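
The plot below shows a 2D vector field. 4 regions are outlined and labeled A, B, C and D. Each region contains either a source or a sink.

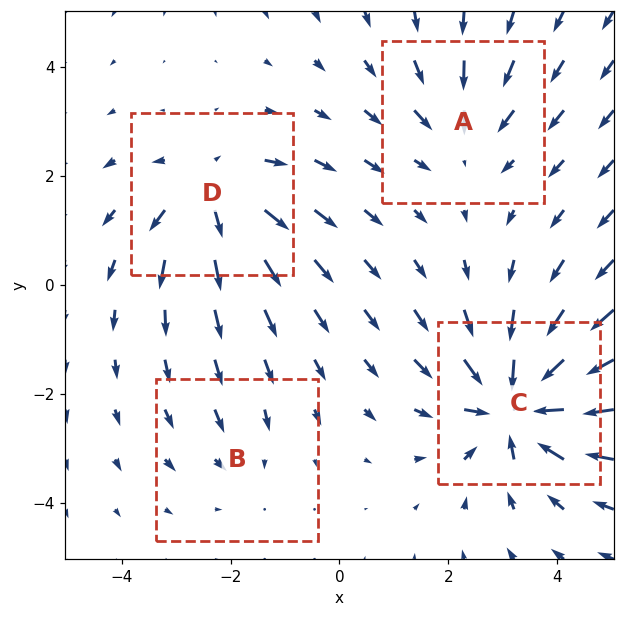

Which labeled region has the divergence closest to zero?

B

Divergence at each region's feature centre — A: about -4, B: about -2, C: about -8, D: about +5. Region B is closest to zero.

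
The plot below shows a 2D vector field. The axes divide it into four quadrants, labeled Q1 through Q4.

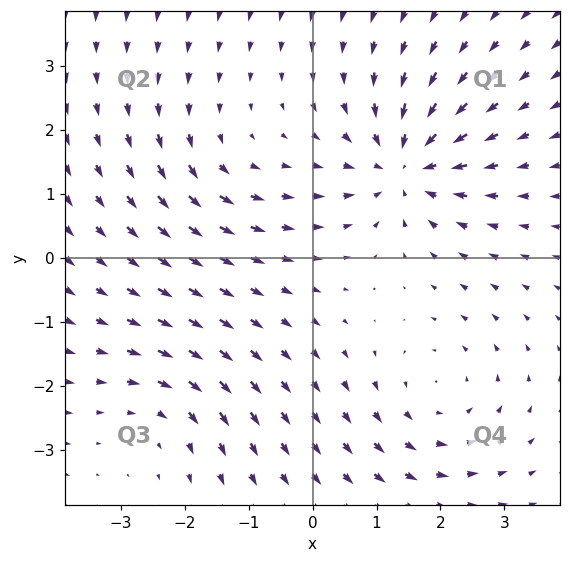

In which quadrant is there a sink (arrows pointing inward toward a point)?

Q1

The sink sits at approximately (1.4, 1.4), which lies in quadrant Q1. The divergence there is about -6, negative as expected for a sink.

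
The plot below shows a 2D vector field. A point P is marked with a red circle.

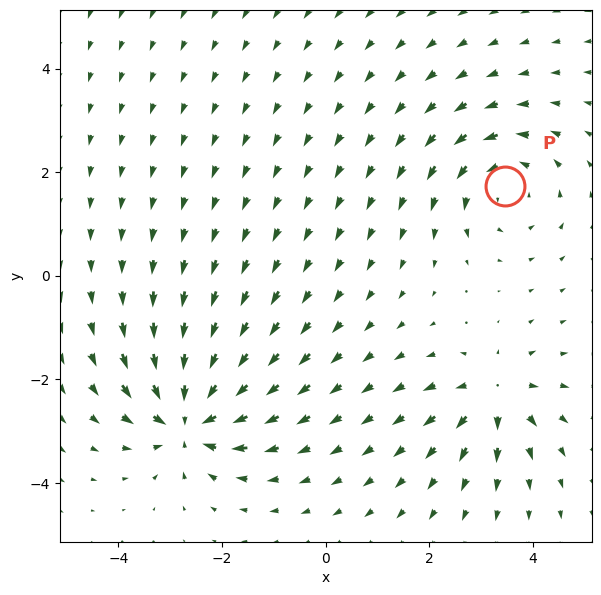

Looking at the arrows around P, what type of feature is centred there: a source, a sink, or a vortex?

vortex

At P (3.5, 1.7) the arrows circulate counterclockwise. Divergence ≈0, curl about +4 — near-zero divergence with nonzero curl is a vortex.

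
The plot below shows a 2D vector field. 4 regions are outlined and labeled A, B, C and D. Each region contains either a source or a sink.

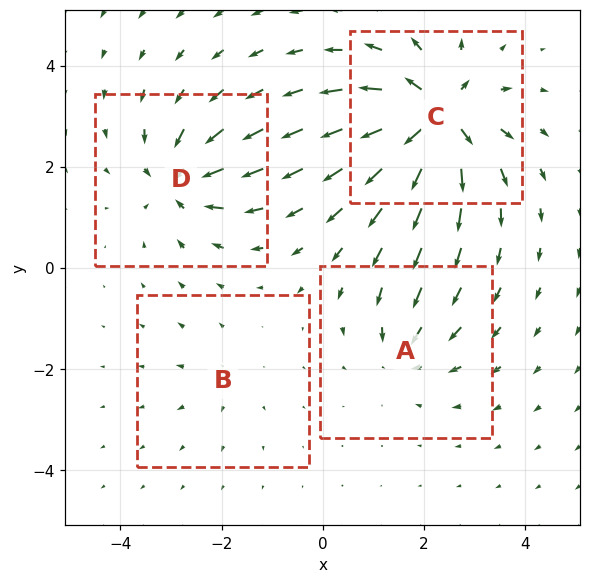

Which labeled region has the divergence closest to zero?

Divergence at each region's feature centre — A: about -4, B: about +2, C: about +9, D: about -6. Region B is closest to zero.

B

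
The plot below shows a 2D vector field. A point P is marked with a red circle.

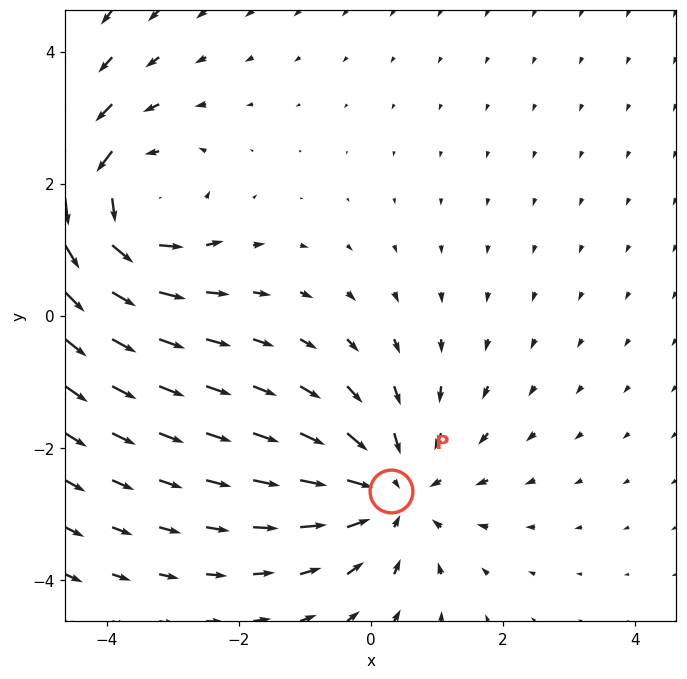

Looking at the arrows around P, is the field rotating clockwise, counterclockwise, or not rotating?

Near P at (0.3, -2.7) the arrows show no circulation. The curl there is ≈0.

not rotating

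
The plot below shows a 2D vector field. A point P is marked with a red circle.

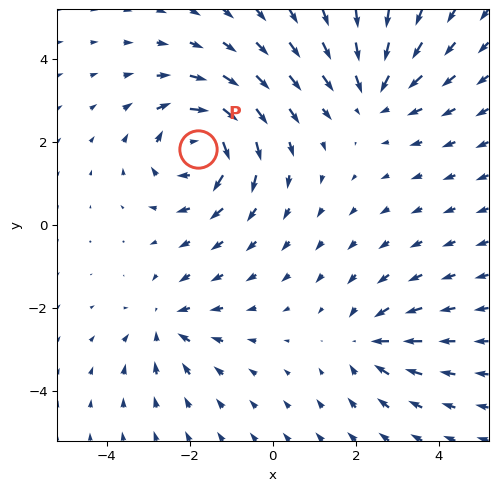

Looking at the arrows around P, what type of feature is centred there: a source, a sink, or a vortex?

vortex

At P (-1.8, 1.8) the arrows circulate clockwise. Divergence ≈0, curl about -5 — near-zero divergence with nonzero curl is a vortex.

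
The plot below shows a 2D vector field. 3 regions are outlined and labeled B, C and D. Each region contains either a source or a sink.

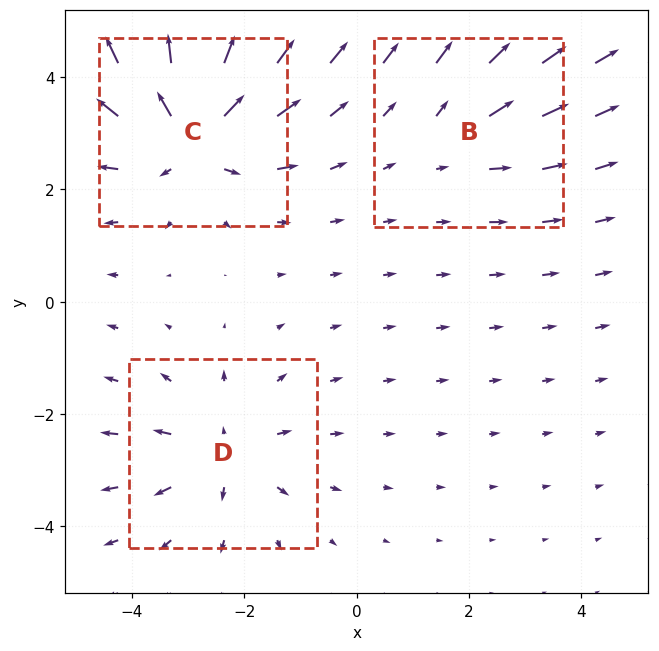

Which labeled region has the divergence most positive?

Divergence at each region's feature centre — B: about +2, C: about +5, D: about +3. Region C is most positive.

C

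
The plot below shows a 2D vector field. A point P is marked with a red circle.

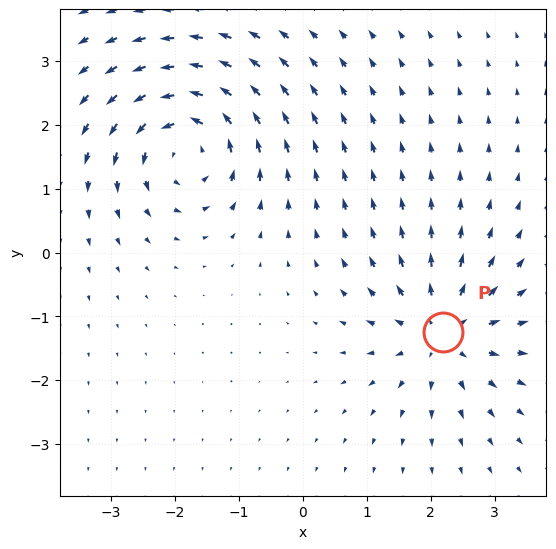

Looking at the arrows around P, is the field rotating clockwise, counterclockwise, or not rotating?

Near P at (2.2, -1.2) the arrows show no circulation. The curl there is ≈0.

not rotating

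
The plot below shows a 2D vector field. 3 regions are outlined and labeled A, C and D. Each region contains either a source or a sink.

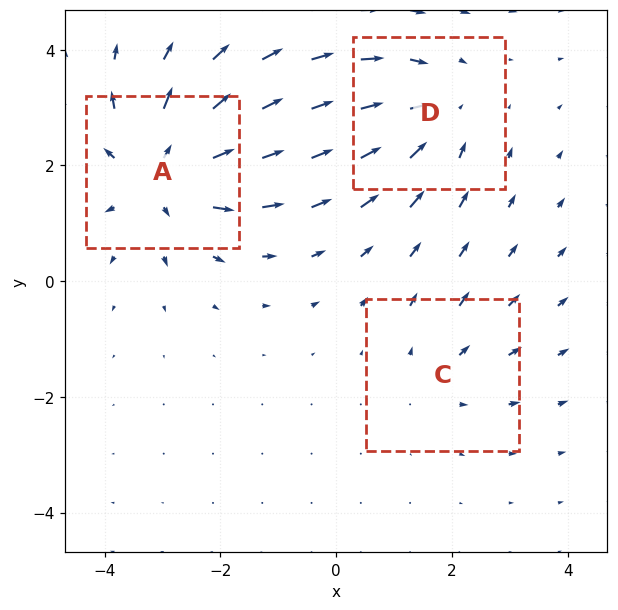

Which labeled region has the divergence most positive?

Divergence at each region's feature centre — A: about +4, C: about +2, D: about -3. Region A is most positive.

A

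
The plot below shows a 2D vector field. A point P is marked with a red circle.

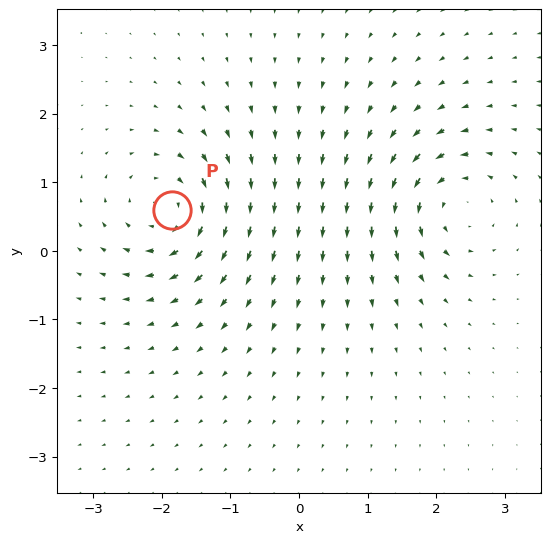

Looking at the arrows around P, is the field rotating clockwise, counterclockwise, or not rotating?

clockwise

Near P at (-1.9, 0.6) the arrows circulate clockwise. The curl (z-component) there is about -5; negative curl means clockwise rotation.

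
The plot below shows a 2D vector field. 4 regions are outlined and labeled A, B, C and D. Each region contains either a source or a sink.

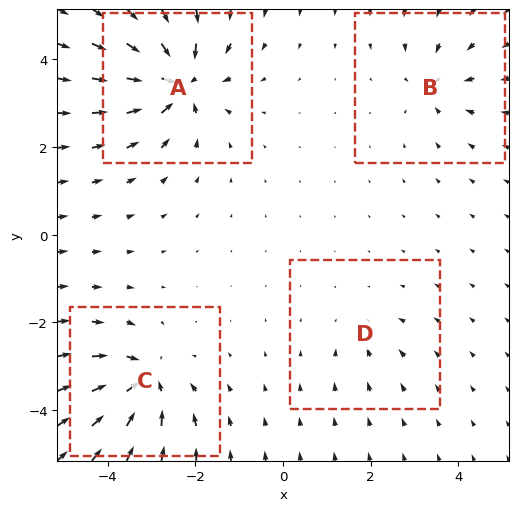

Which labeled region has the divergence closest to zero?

D

Divergence at each region's feature centre — A: about -8, B: about -4, C: about -7, D: about -2. Region D is closest to zero.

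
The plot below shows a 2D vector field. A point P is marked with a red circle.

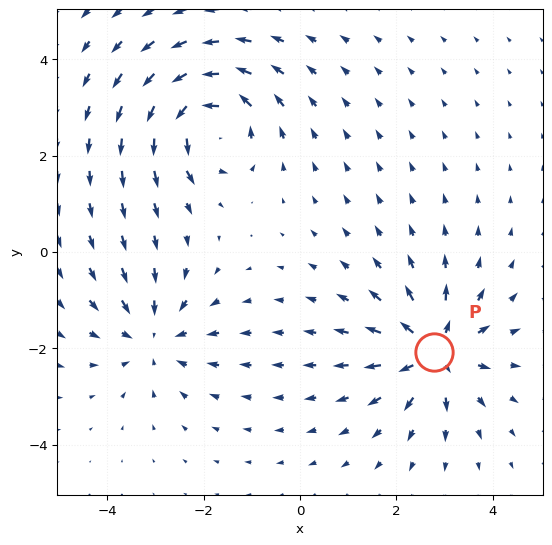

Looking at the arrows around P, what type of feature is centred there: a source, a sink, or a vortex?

At P (2.8, -2.1) the arrows spread outward. Divergence about +6, curl ≈0 — positive divergence with near-zero curl is a source.

source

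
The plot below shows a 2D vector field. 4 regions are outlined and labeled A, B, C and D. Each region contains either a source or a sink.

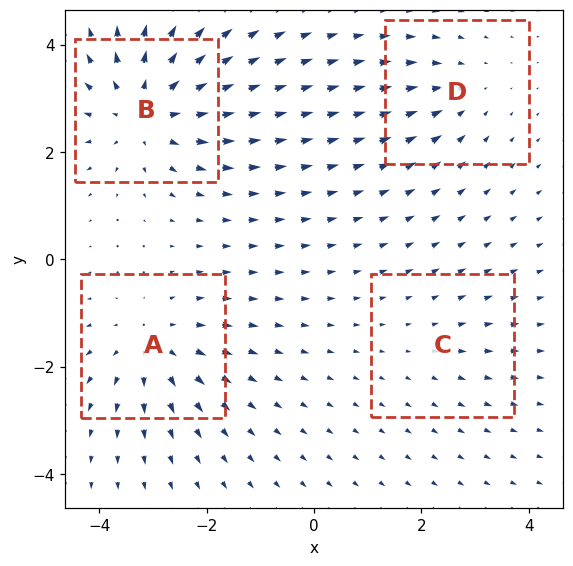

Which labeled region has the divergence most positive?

B

Divergence at each region's feature centre — A: about +5, B: about +6, C: about +2, D: about -3. Region B is most positive.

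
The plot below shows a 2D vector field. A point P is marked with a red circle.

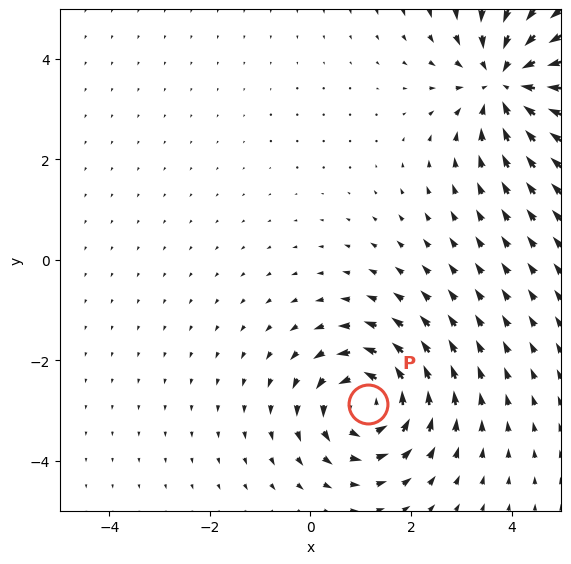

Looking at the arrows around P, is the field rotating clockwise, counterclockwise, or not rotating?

counterclockwise

Near P at (1.1, -2.9) the arrows circulate counterclockwise. The curl (z-component) there is about +5; positive curl means counterclockwise rotation.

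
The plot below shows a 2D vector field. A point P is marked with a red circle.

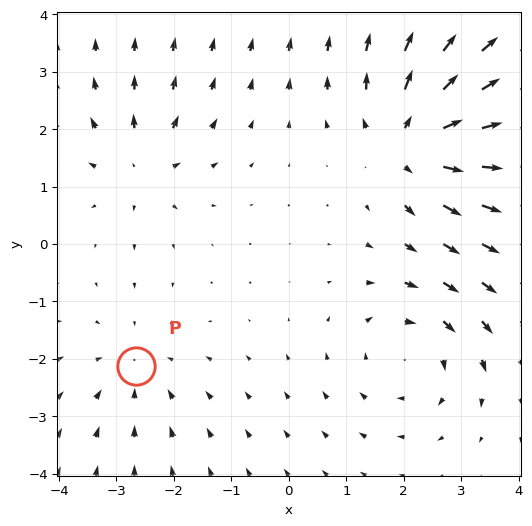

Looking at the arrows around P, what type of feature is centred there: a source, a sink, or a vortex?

At P (-2.7, -2.1) the arrows converge inward. Divergence about -2, curl ≈0 — negative divergence with near-zero curl is a sink.

sink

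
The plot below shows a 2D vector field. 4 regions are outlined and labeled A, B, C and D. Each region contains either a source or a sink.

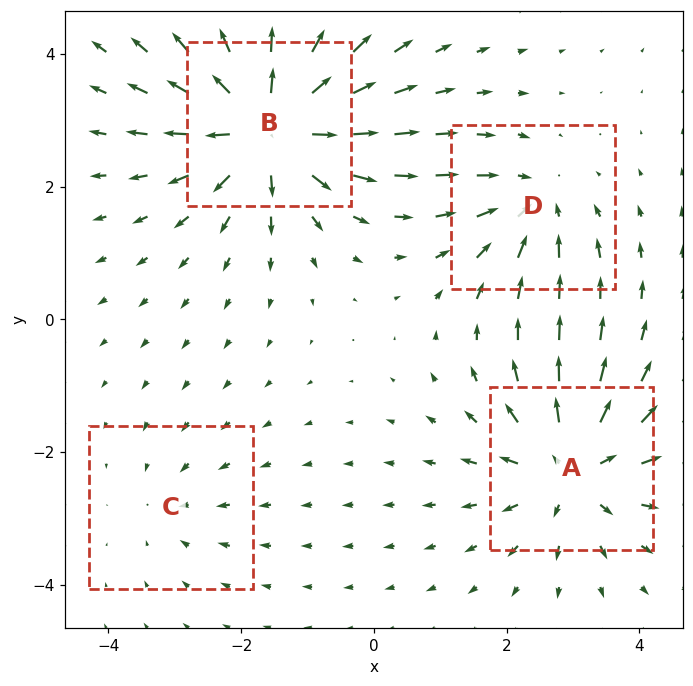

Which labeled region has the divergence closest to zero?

C

Divergence at each region's feature centre — A: about +6, B: about +7, C: about -2, D: about -4. Region C is closest to zero.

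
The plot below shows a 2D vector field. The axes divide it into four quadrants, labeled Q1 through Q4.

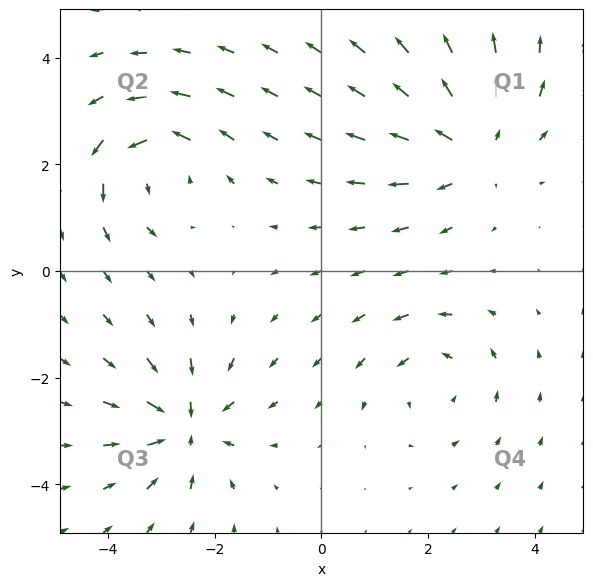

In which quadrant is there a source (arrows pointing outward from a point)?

The source sits at approximately (2.8, 2.3), which lies in quadrant Q1. The divergence there is about +5, positive as expected for a source.

Q1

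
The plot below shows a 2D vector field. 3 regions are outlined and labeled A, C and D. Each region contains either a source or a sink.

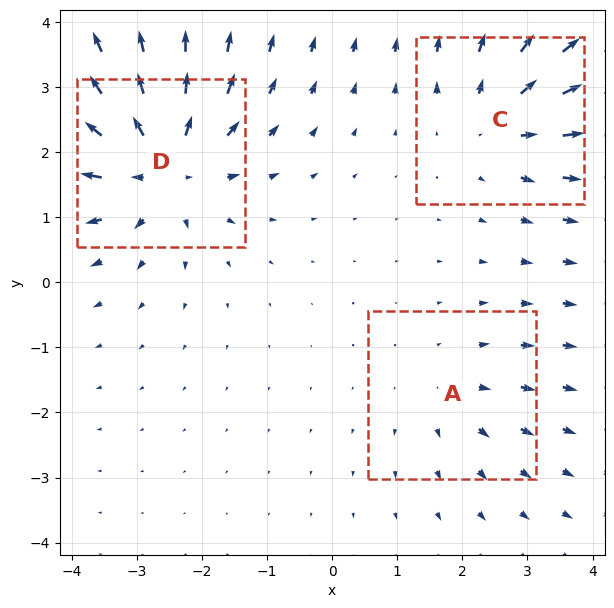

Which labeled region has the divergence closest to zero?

A

Divergence at each region's feature centre — A: about +2, C: about +3, D: about +5. Region A is closest to zero.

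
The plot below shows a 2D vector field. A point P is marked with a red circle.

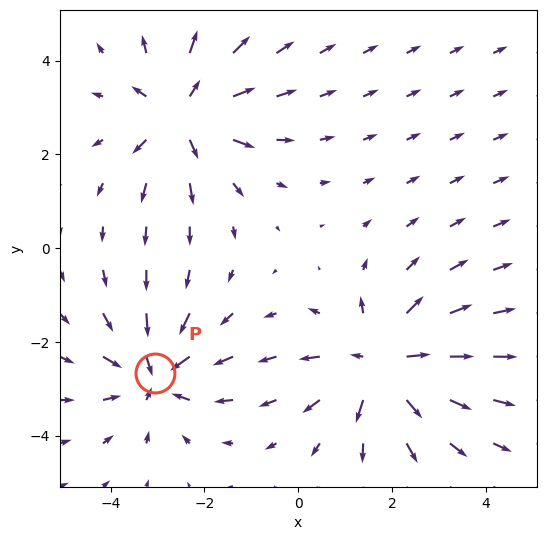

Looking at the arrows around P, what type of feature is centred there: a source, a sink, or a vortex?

At P (-3.1, -2.7) the arrows converge inward. Divergence about -5, curl ≈0 — negative divergence with near-zero curl is a sink.

sink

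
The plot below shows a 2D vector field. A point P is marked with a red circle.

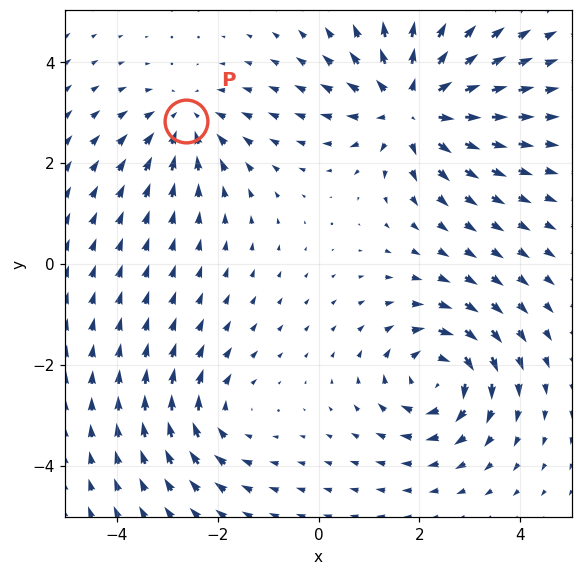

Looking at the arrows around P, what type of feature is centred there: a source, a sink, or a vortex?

At P (-2.6, 2.8) the arrows converge inward. Divergence about -3, curl ≈0 — negative divergence with near-zero curl is a sink.

sink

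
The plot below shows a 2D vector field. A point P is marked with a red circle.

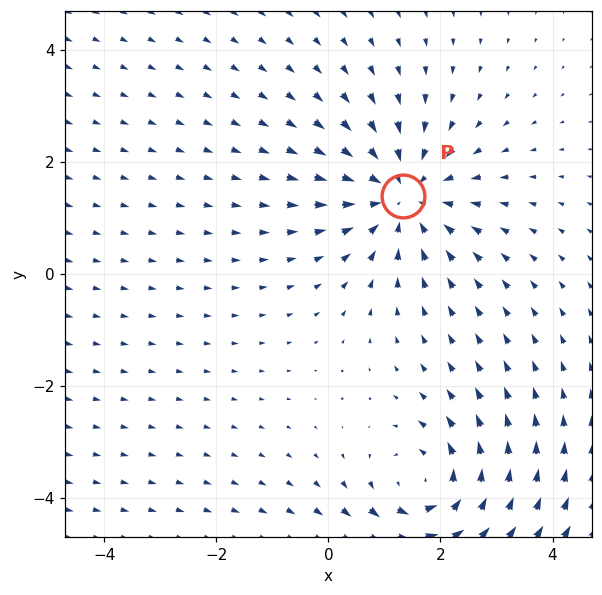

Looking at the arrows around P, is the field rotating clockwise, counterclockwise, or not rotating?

Near P at (1.3, 1.4) the arrows show no circulation. The curl there is ≈0.

not rotating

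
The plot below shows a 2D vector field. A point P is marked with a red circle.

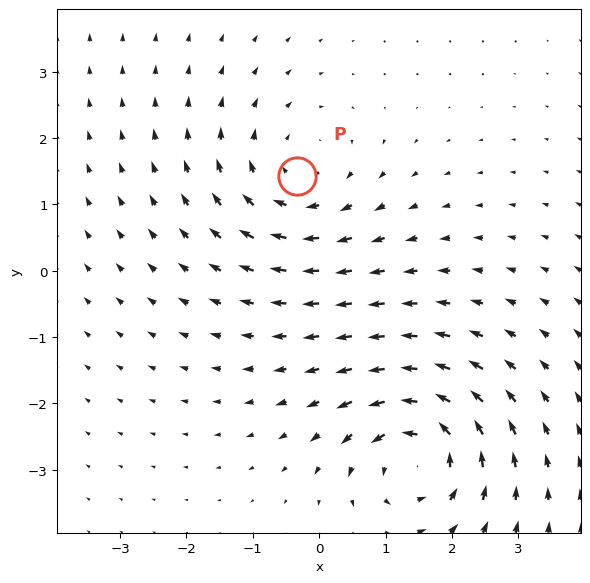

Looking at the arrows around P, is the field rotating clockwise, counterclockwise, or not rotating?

Near P at (-0.3, 1.4) the arrows circulate clockwise. The curl (z-component) there is about -3; negative curl means clockwise rotation.

clockwise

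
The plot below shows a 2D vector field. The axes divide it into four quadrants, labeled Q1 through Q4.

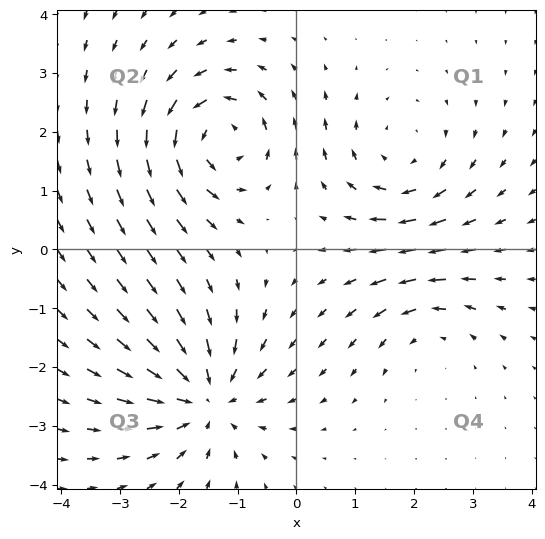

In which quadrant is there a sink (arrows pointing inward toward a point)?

Q3

The sink sits at approximately (-1.6, -2.5), which lies in quadrant Q3. The divergence there is about -5, negative as expected for a sink.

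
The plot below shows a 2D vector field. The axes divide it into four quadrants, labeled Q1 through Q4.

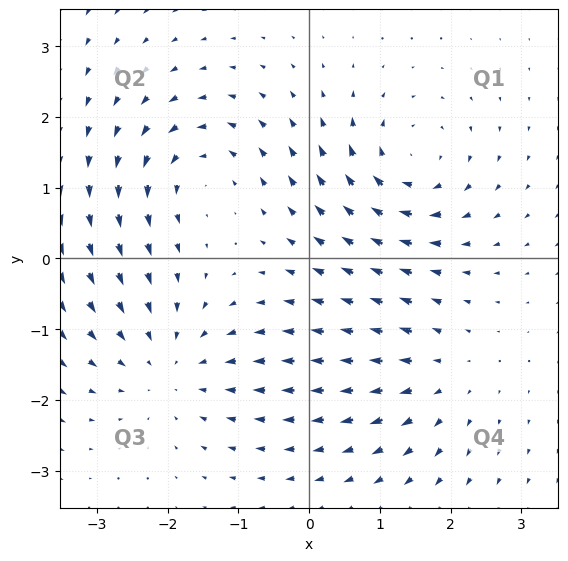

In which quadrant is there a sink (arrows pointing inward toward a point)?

The sink sits at approximately (-2.0, -1.5), which lies in quadrant Q3. The divergence there is about -4, negative as expected for a sink.

Q3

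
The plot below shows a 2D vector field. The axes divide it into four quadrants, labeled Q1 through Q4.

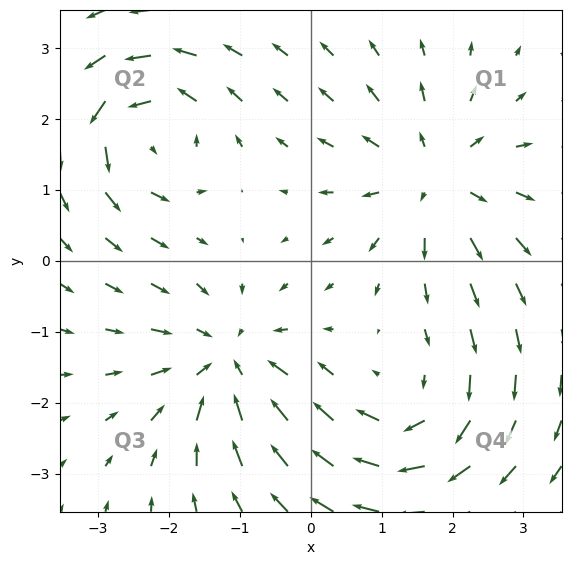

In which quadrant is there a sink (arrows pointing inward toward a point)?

Q3

The sink sits at approximately (-1.2, -1.4), which lies in quadrant Q3. The divergence there is about -4, negative as expected for a sink.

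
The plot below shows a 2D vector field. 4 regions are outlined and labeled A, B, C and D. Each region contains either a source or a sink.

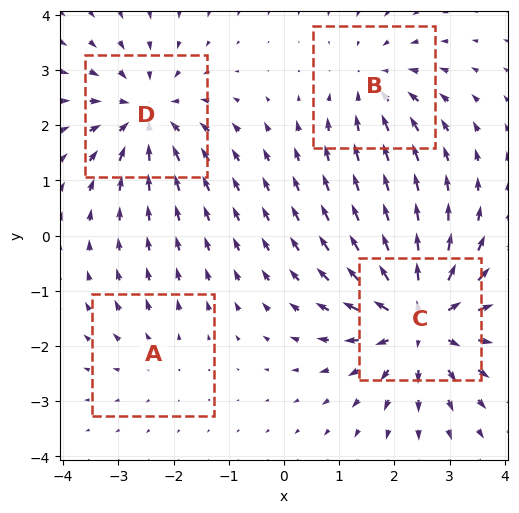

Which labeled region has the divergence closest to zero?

A

Divergence at each region's feature centre — A: about +2, B: about -4, C: about +7, D: about -5. Region A is closest to zero.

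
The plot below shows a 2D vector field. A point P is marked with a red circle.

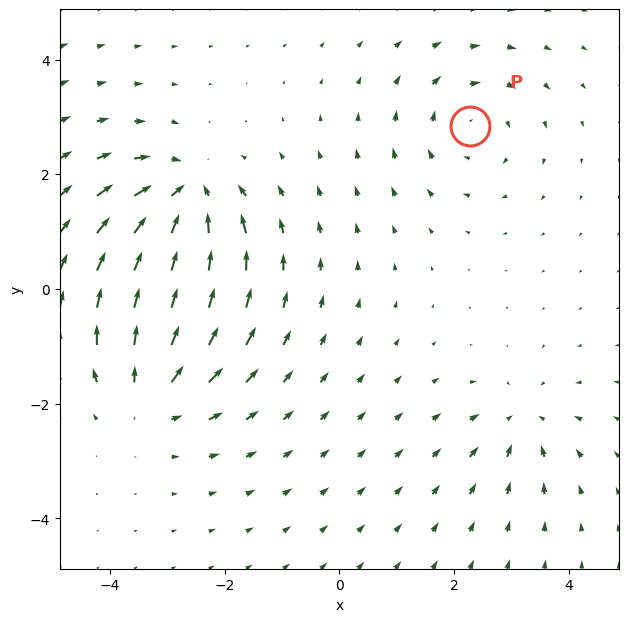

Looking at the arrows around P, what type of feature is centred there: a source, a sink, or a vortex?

vortex

At P (2.3, 2.8) the arrows circulate clockwise. Divergence ≈0, curl about -4 — near-zero divergence with nonzero curl is a vortex.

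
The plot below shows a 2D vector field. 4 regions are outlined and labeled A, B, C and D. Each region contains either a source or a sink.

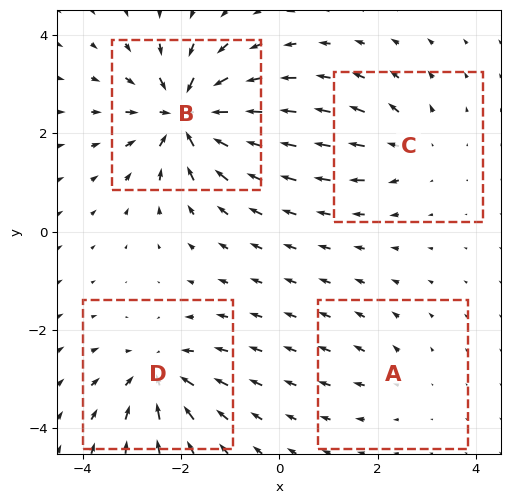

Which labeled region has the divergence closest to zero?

Divergence at each region's feature centre — A: about +2, B: about -9, C: about +4, D: about -6. Region A is closest to zero.

A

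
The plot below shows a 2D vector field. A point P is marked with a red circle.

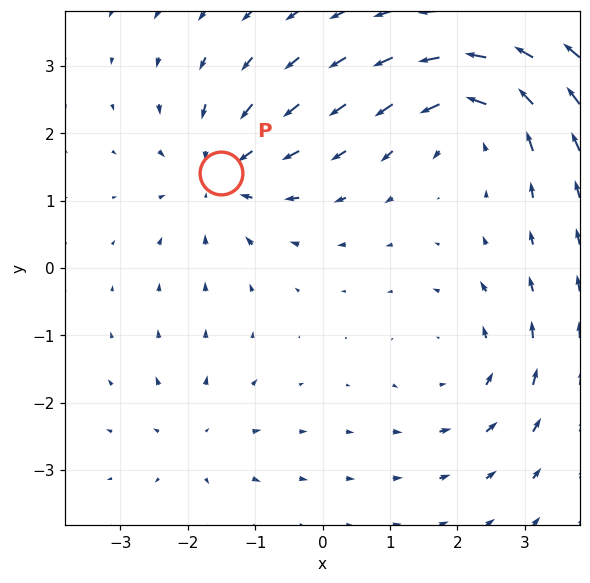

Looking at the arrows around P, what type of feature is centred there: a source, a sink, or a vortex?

At P (-1.5, 1.4) the arrows converge inward. Divergence about -5, curl ≈0 — negative divergence with near-zero curl is a sink.

sink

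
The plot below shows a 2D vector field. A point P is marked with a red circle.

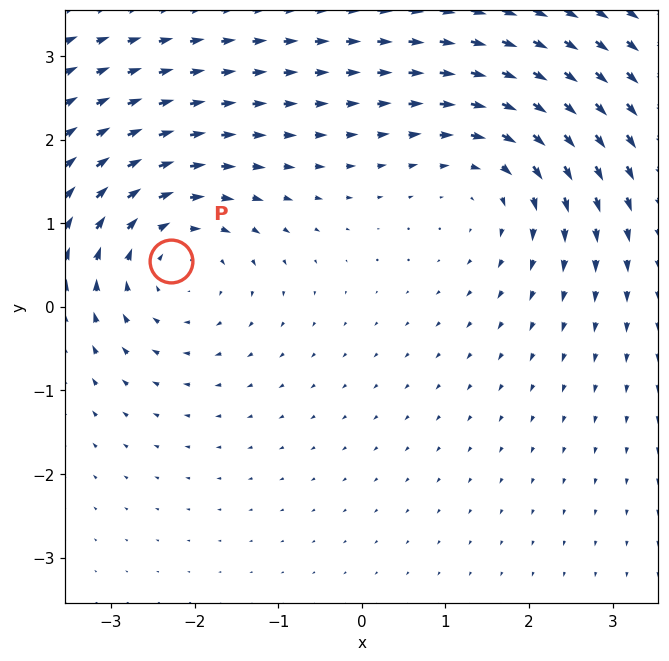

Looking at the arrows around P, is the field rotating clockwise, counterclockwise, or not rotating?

Near P at (-2.3, 0.5) the arrows circulate clockwise. The curl (z-component) there is about -4; negative curl means clockwise rotation.

clockwise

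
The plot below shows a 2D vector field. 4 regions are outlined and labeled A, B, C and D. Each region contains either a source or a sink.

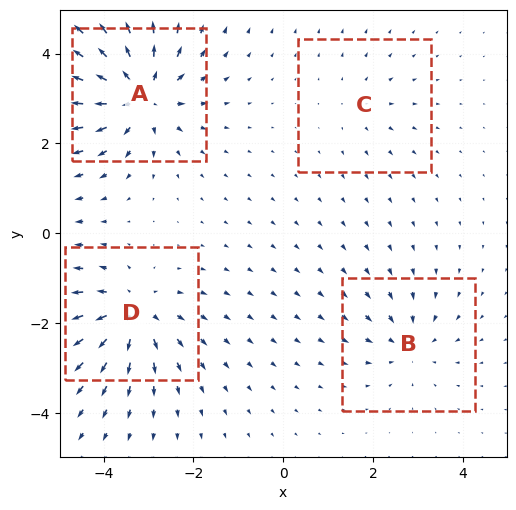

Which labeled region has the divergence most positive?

A

Divergence at each region's feature centre — A: about +8, B: about -4, C: about +2, D: about +6. Region A is most positive.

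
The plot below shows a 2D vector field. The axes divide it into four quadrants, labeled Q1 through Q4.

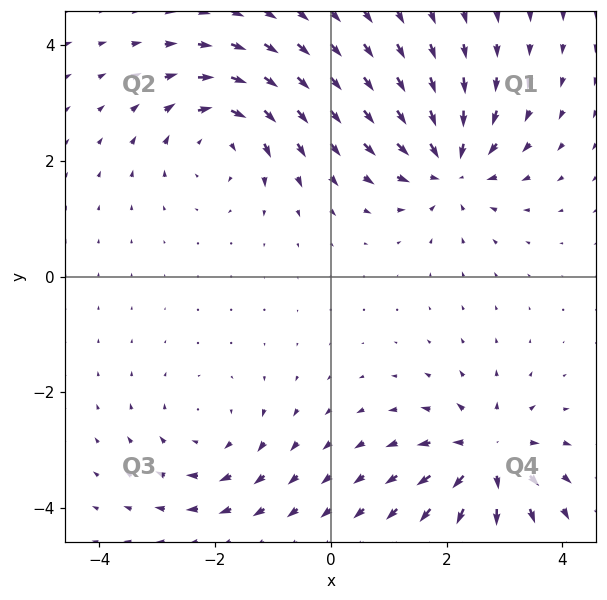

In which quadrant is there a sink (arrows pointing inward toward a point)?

The sink sits at approximately (2.1, 1.9), which lies in quadrant Q1. The divergence there is about -6, negative as expected for a sink.

Q1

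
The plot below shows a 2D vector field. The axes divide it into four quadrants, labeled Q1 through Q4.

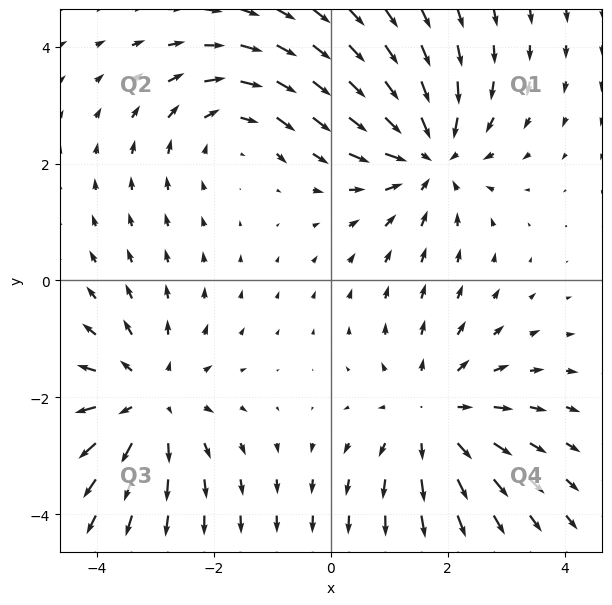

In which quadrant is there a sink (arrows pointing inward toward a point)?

Q1

The sink sits at approximately (1.7, 2.1), which lies in quadrant Q1. The divergence there is about -4, negative as expected for a sink.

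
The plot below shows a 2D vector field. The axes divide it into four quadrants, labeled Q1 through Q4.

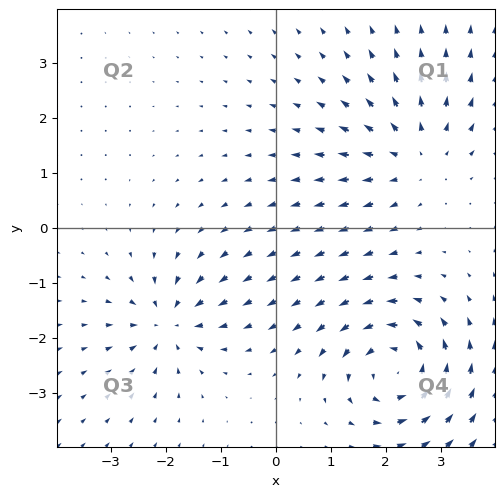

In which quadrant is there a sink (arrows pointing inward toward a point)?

Q3

The sink sits at approximately (-2.0, -1.7), which lies in quadrant Q3. The divergence there is about -4, negative as expected for a sink.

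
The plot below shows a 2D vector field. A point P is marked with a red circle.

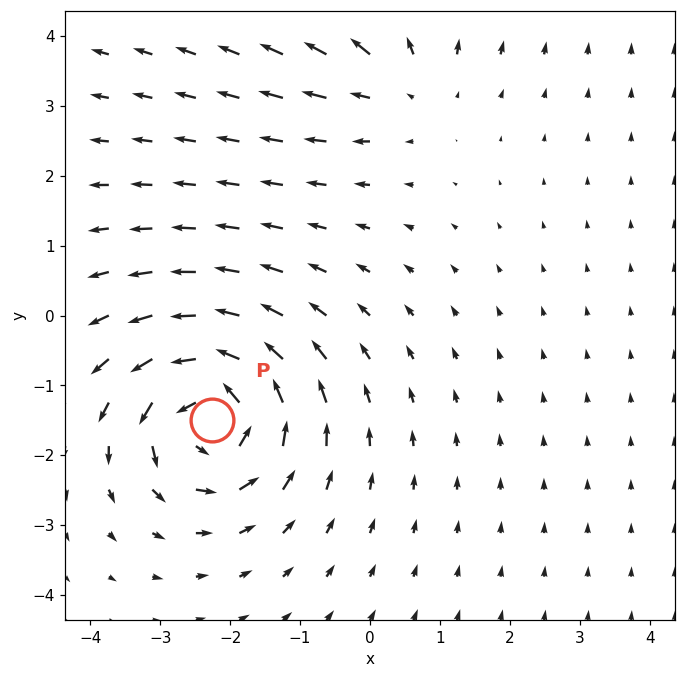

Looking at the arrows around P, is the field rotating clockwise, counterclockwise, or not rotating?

Near P at (-2.3, -1.5) the arrows circulate counterclockwise. The curl (z-component) there is about +6; positive curl means counterclockwise rotation.

counterclockwise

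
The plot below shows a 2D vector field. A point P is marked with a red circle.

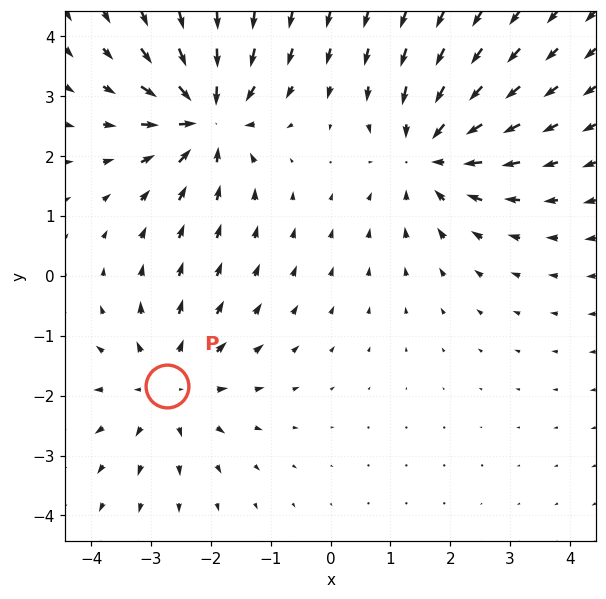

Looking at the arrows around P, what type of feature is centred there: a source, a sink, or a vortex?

source

At P (-2.7, -1.8) the arrows spread outward. Divergence about +3, curl ≈0 — positive divergence with near-zero curl is a source.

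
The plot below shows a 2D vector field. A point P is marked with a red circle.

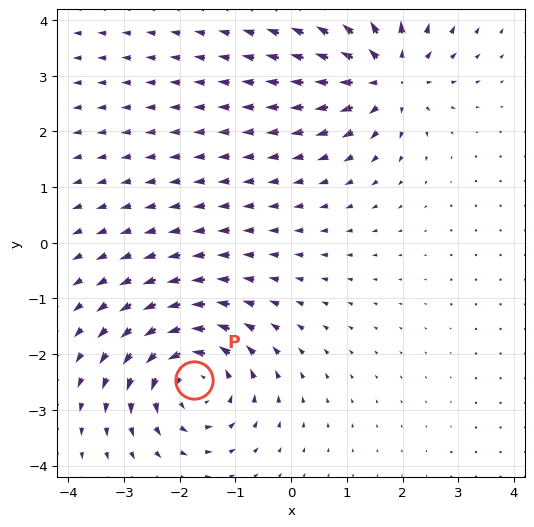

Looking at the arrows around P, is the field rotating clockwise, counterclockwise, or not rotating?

counterclockwise

Near P at (-1.7, -2.5) the arrows circulate counterclockwise. The curl (z-component) there is about +5; positive curl means counterclockwise rotation.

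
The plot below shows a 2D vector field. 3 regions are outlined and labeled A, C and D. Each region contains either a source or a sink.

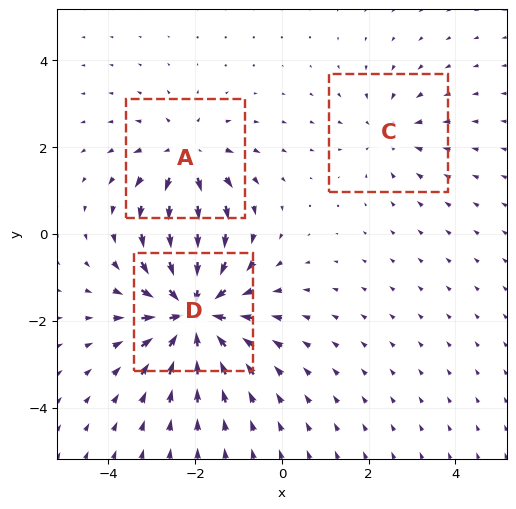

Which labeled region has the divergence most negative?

D

Divergence at each region's feature centre — A: about +3, C: about -2, D: about -6. Region D is most negative.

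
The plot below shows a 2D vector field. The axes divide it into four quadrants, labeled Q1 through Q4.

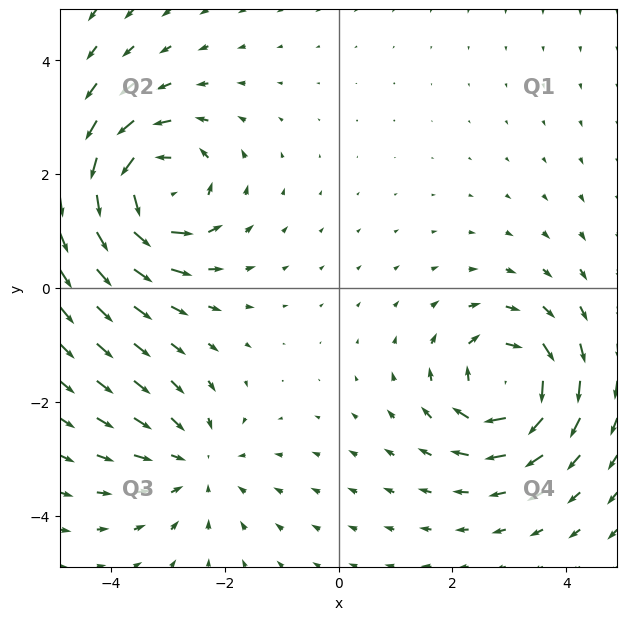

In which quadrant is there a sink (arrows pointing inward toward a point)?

The sink sits at approximately (-2.5, -3.1), which lies in quadrant Q3. The divergence there is about -3, negative as expected for a sink.

Q3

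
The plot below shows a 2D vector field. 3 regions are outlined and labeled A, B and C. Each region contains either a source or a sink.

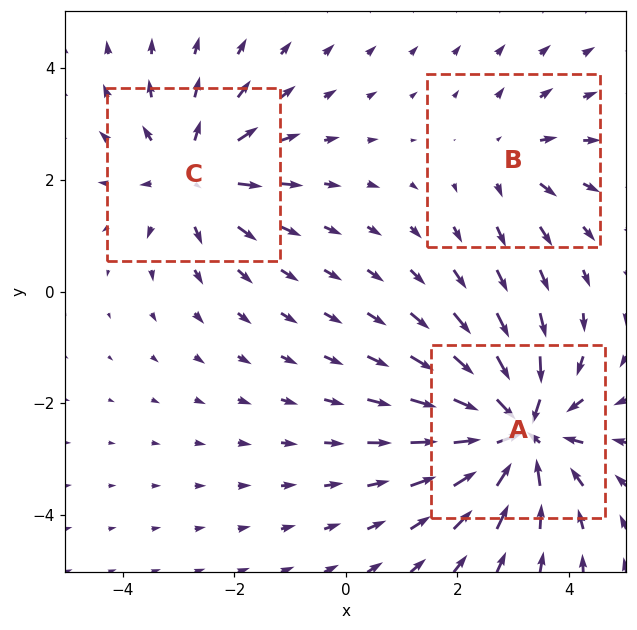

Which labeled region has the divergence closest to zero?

B

Divergence at each region's feature centre — A: about -5, B: about +2, C: about +3. Region B is closest to zero.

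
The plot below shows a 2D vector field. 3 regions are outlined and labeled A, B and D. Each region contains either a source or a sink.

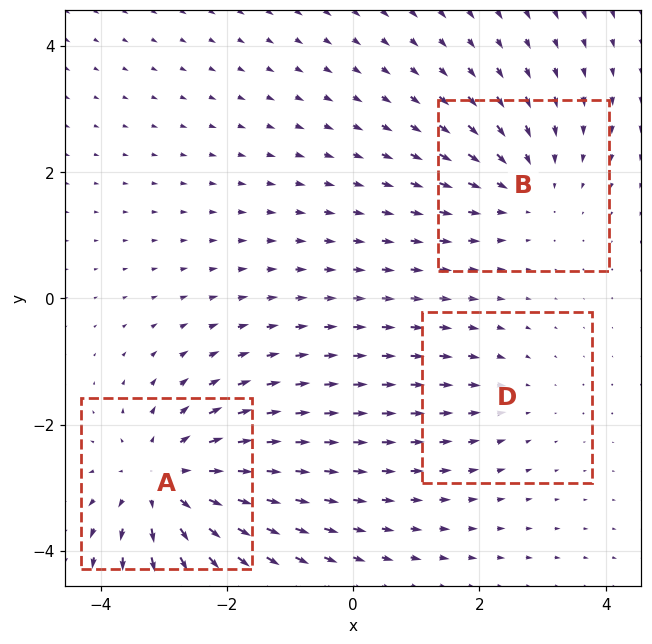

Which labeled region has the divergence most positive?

Divergence at each region's feature centre — A: about +5, B: about -3, D: about -2. Region A is most positive.

A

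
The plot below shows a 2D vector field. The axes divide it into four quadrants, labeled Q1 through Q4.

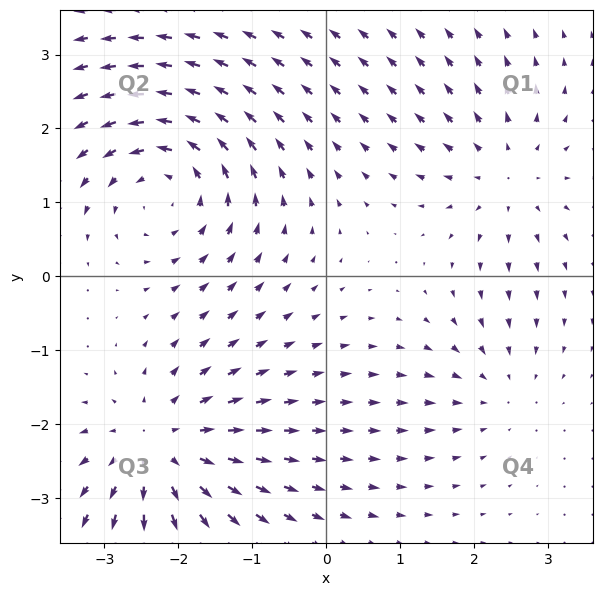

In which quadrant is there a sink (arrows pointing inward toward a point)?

Q4

The sink sits at approximately (2.3, -1.5), which lies in quadrant Q4. The divergence there is about -3, negative as expected for a sink.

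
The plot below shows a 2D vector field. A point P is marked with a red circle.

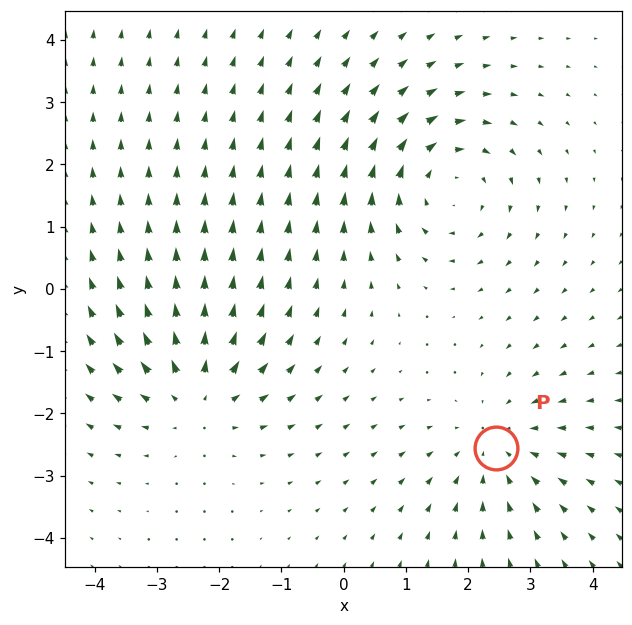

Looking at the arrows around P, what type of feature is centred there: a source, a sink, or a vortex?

At P (2.4, -2.6) the arrows converge inward. Divergence about -2, curl ≈0 — negative divergence with near-zero curl is a sink.

sink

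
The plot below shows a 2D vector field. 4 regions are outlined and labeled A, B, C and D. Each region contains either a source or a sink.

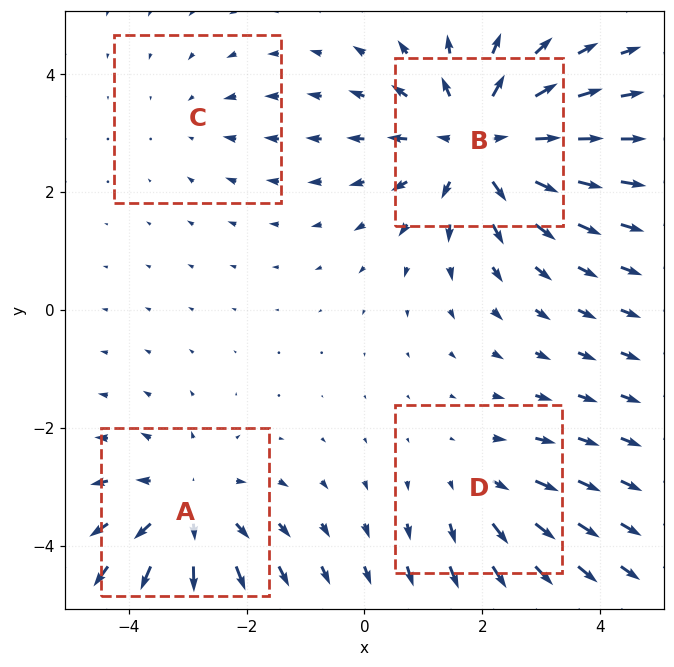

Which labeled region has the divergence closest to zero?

C

Divergence at each region's feature centre — A: about +4, B: about +6, C: about -2, D: about +3. Region C is closest to zero.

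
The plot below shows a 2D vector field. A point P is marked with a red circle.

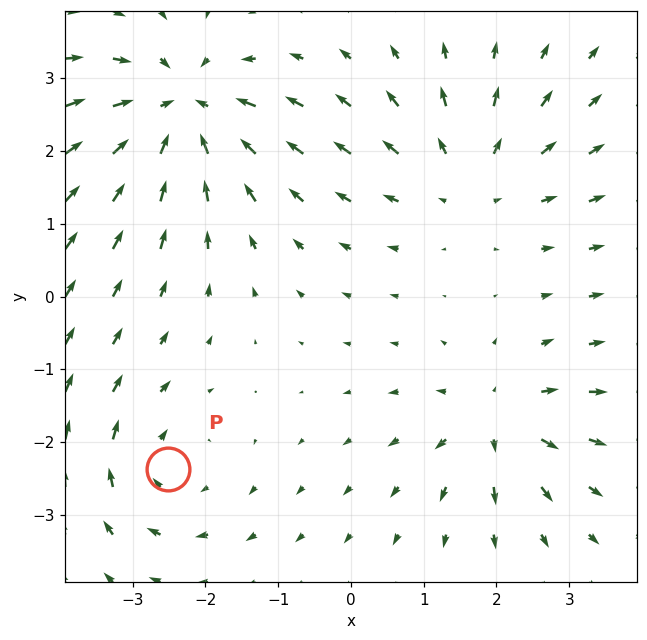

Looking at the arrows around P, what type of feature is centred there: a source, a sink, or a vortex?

vortex

At P (-2.5, -2.4) the arrows circulate clockwise. Divergence ≈0, curl about -3 — near-zero divergence with nonzero curl is a vortex.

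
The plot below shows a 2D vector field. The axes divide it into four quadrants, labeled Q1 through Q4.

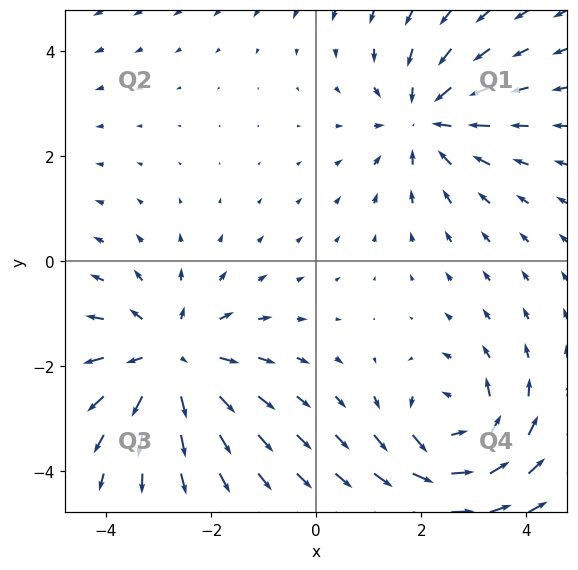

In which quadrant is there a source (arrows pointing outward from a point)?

The source sits at approximately (-2.8, -1.9), which lies in quadrant Q3. The divergence there is about +3, positive as expected for a source.

Q3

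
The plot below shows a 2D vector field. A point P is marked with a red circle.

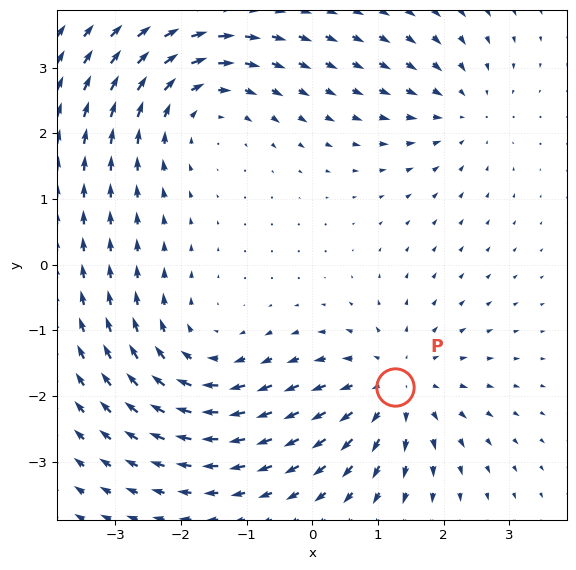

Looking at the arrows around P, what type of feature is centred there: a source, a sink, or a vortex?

At P (1.3, -1.9) the arrows spread outward. Divergence about +5, curl ≈0 — positive divergence with near-zero curl is a source.

source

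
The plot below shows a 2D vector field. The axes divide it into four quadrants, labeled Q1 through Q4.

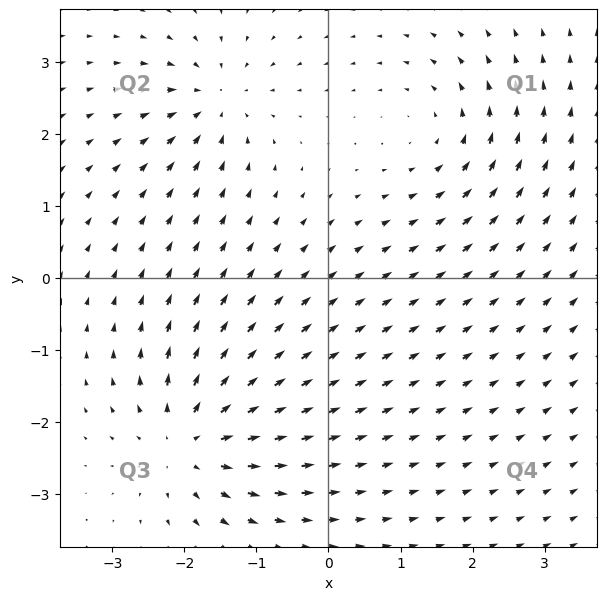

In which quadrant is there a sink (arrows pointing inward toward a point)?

Q2

The sink sits at approximately (-1.6, 2.5), which lies in quadrant Q2. The divergence there is about -4, negative as expected for a sink.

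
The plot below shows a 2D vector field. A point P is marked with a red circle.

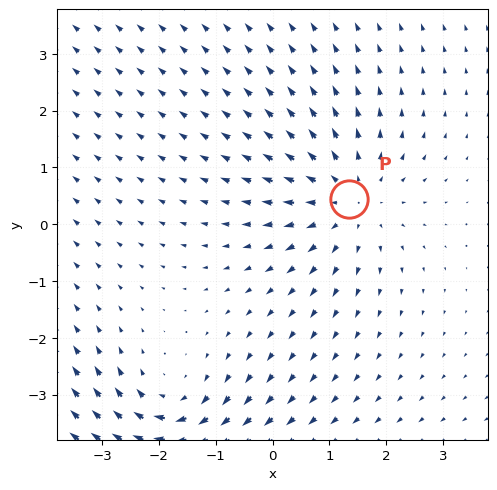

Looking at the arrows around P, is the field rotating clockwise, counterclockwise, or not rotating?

Near P at (1.3, 0.4) the arrows show no circulation. The curl there is ≈0.

not rotating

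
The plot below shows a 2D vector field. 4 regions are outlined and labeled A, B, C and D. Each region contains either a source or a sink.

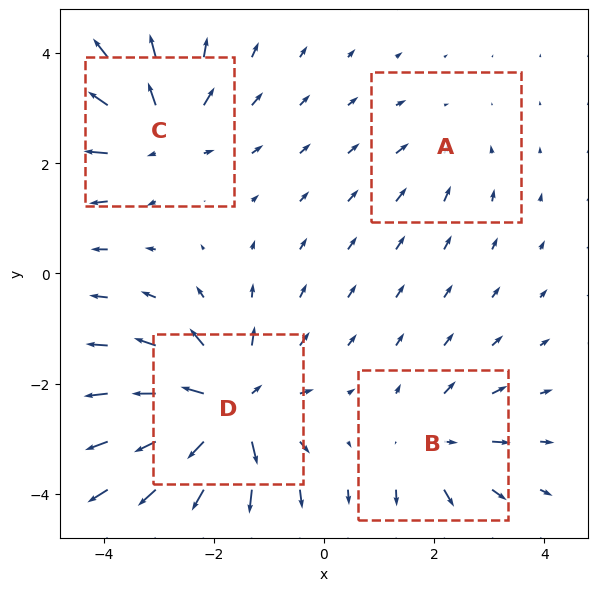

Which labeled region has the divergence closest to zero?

Divergence at each region's feature centre — A: about -2, B: about +4, C: about +6, D: about +8. Region A is closest to zero.

A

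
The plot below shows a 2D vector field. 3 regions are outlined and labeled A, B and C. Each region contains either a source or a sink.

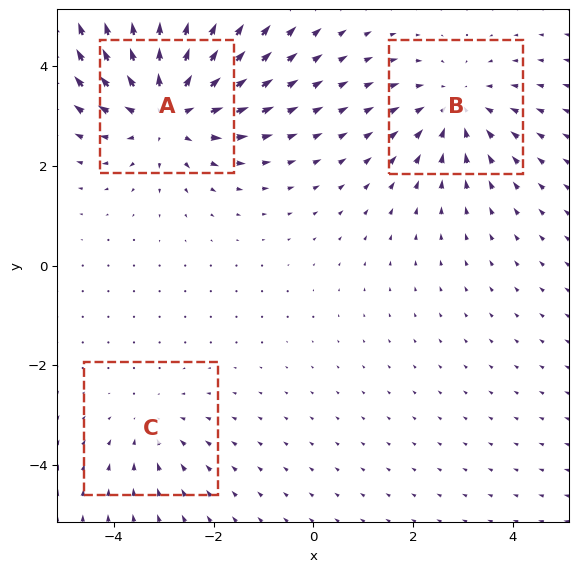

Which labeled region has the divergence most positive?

Divergence at each region's feature centre — A: about +5, B: about -3, C: about -2. Region A is most positive.

A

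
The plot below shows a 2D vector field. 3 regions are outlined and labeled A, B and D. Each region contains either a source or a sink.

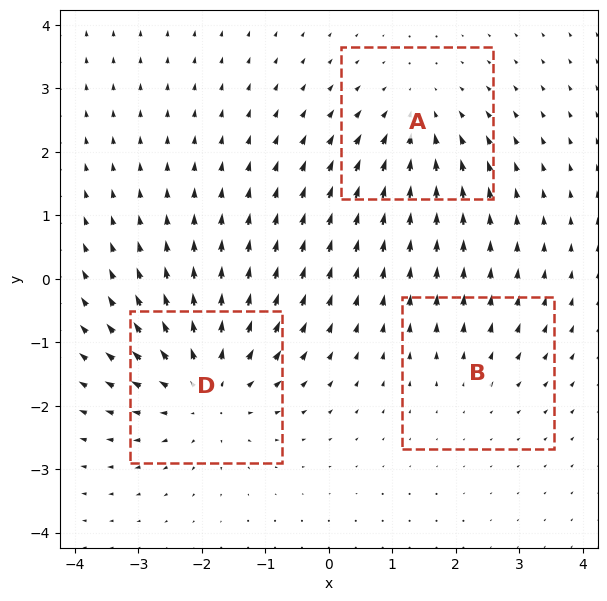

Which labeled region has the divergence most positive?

D

Divergence at each region's feature centre — A: about -3, B: about +2, D: about +4. Region D is most positive.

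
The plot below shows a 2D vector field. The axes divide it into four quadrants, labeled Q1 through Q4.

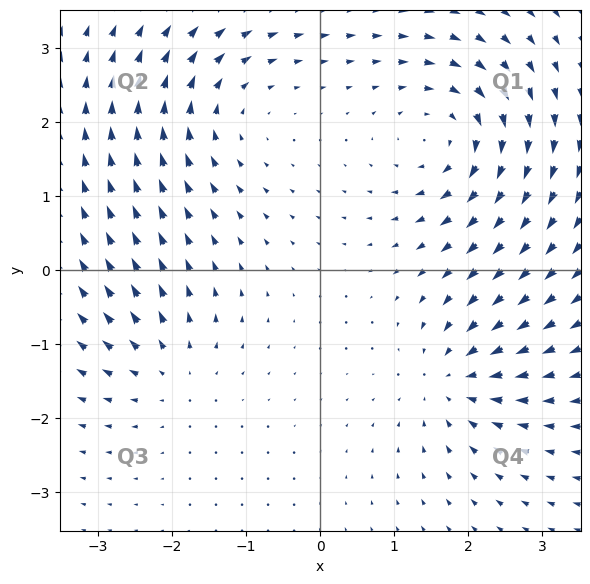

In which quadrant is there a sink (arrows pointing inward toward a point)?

Q4

The sink sits at approximately (1.8, -1.5), which lies in quadrant Q4. The divergence there is about -5, negative as expected for a sink.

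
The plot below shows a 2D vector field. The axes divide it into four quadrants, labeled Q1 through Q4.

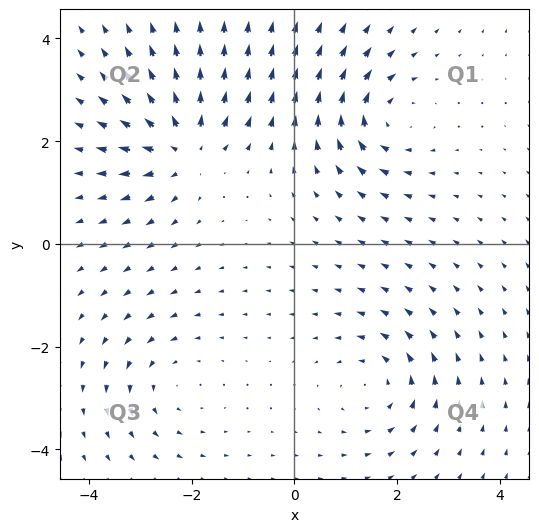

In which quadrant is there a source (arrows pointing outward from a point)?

Q2

The source sits at approximately (-2.2, 1.9), which lies in quadrant Q2. The divergence there is about +7, positive as expected for a source.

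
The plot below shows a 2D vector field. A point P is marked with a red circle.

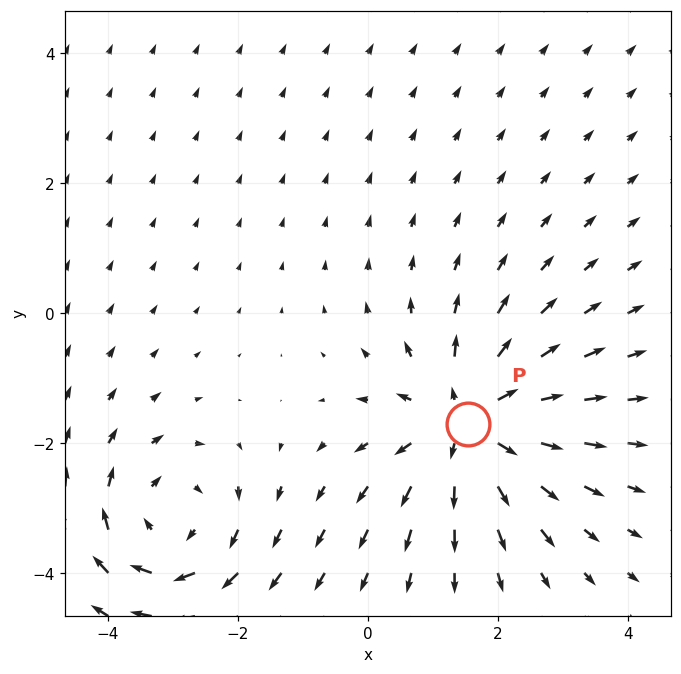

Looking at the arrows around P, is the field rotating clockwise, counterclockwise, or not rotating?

Near P at (1.5, -1.7) the arrows show no circulation. The curl there is ≈0.

not rotating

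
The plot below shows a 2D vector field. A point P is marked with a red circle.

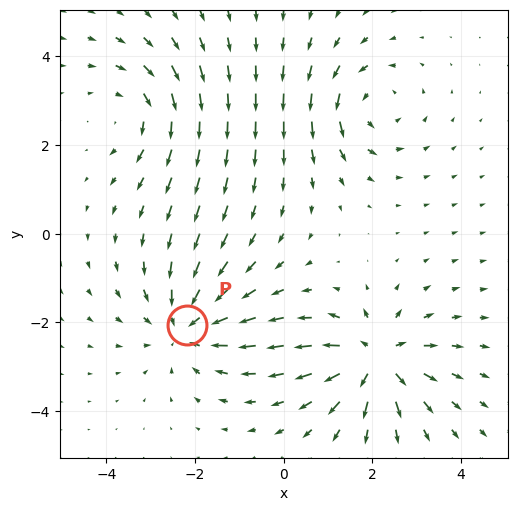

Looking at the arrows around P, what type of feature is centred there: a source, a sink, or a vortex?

At P (-2.2, -2.1) the arrows converge inward. Divergence about -3, curl ≈0 — negative divergence with near-zero curl is a sink.

sink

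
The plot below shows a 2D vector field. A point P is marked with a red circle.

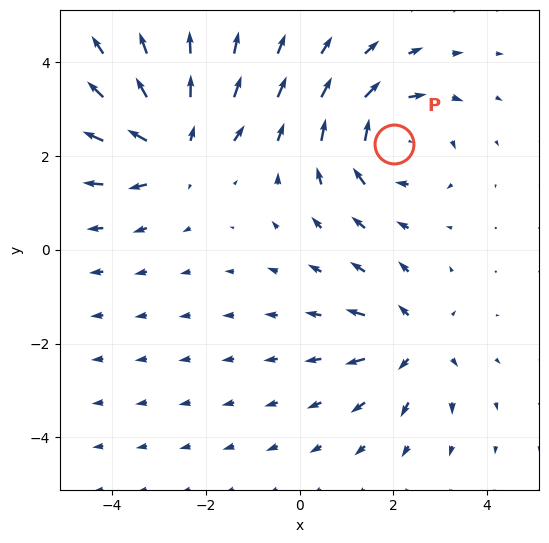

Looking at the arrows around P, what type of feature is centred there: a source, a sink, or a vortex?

At P (2.0, 2.3) the arrows circulate clockwise. Divergence ≈0, curl about -5 — near-zero divergence with nonzero curl is a vortex.

vortex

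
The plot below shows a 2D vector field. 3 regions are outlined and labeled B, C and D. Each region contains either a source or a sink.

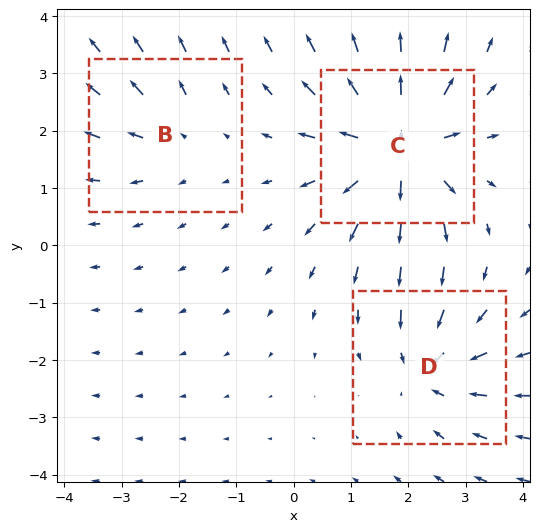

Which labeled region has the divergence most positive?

C

Divergence at each region's feature centre — B: about +2, C: about +6, D: about -4. Region C is most positive.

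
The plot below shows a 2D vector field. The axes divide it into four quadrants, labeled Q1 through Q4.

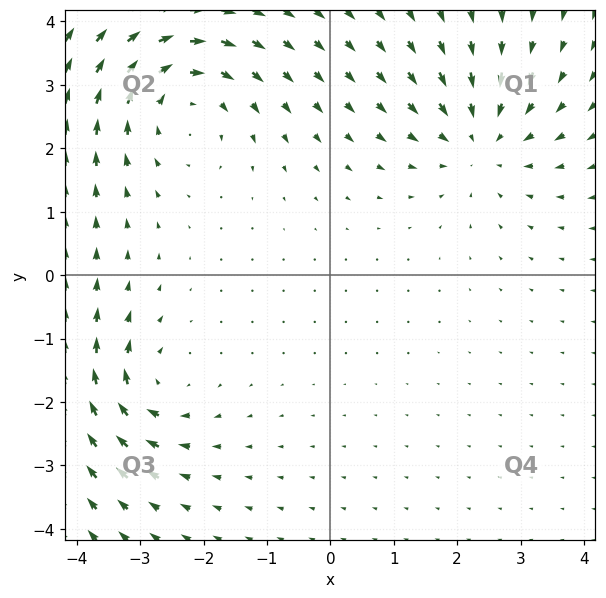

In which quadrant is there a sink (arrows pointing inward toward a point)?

Q1

The sink sits at approximately (2.4, 2.1), which lies in quadrant Q1. The divergence there is about -3, negative as expected for a sink.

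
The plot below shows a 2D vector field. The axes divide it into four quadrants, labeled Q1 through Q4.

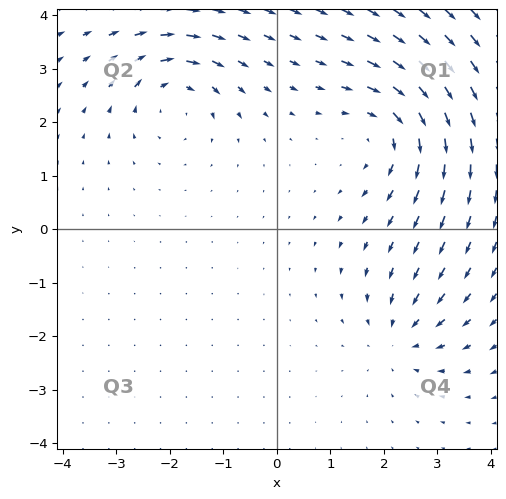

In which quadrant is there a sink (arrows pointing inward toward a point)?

Q4

The sink sits at approximately (2.3, -2.0), which lies in quadrant Q4. The divergence there is about -4, negative as expected for a sink.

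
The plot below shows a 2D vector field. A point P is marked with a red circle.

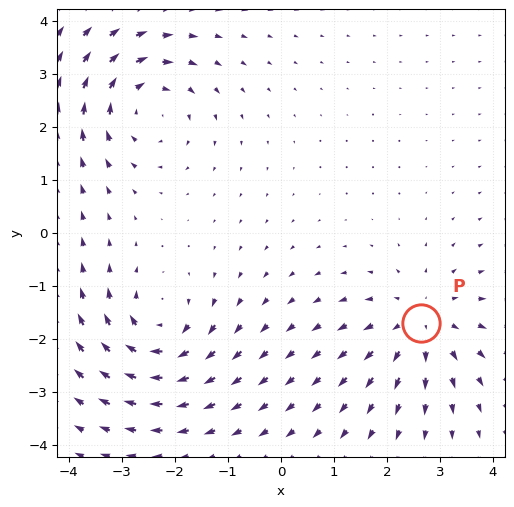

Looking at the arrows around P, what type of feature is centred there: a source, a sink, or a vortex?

source

At P (2.6, -1.7) the arrows spread outward. Divergence about +5, curl ≈0 — positive divergence with near-zero curl is a source.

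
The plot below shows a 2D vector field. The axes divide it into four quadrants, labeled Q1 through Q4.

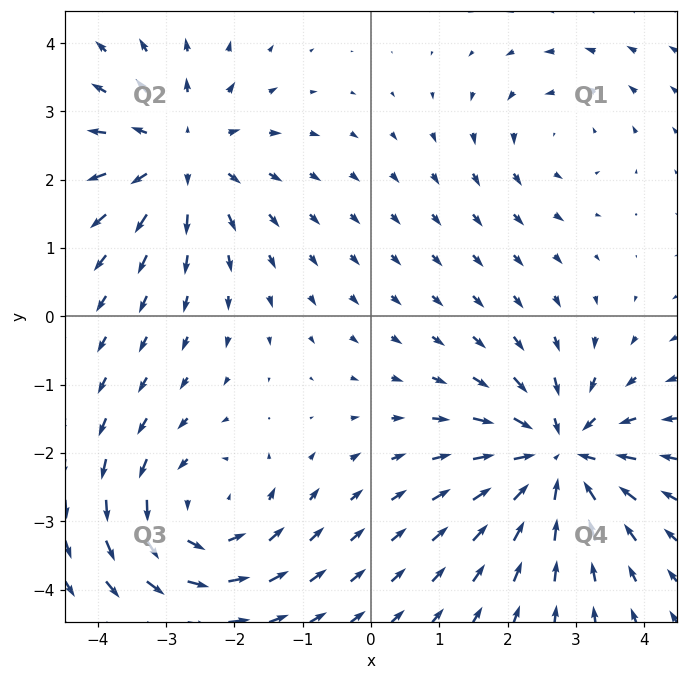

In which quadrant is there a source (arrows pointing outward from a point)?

Q2

The source sits at approximately (-2.8, 2.4), which lies in quadrant Q2. The divergence there is about +4, positive as expected for a source.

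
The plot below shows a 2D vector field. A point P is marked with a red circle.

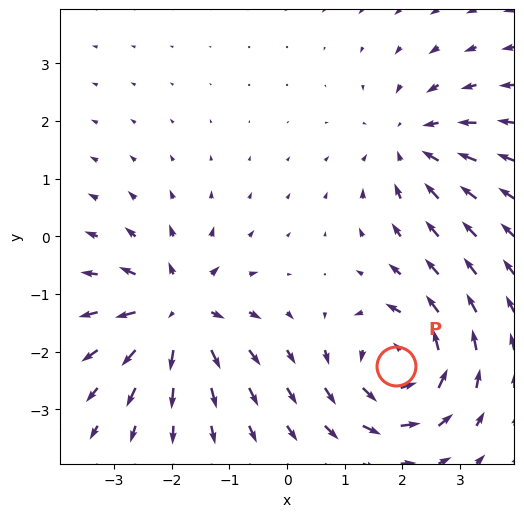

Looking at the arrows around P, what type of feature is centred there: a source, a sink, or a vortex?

vortex

At P (1.9, -2.2) the arrows circulate counterclockwise. Divergence ≈0, curl about +6 — near-zero divergence with nonzero curl is a vortex.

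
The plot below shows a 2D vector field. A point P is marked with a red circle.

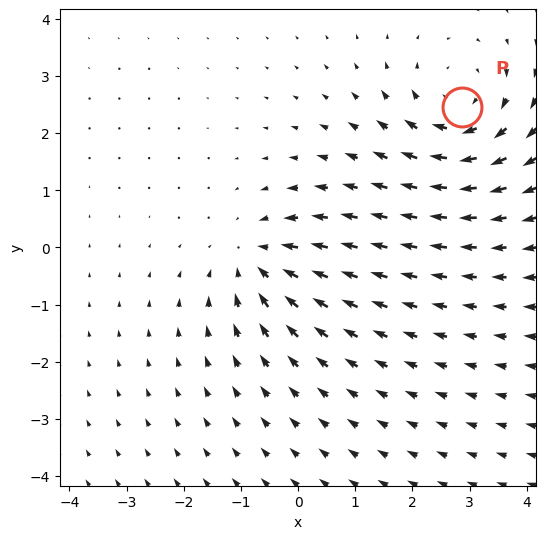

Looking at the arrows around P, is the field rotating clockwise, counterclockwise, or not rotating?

clockwise

Near P at (2.9, 2.5) the arrows circulate clockwise. The curl (z-component) there is about -4; negative curl means clockwise rotation.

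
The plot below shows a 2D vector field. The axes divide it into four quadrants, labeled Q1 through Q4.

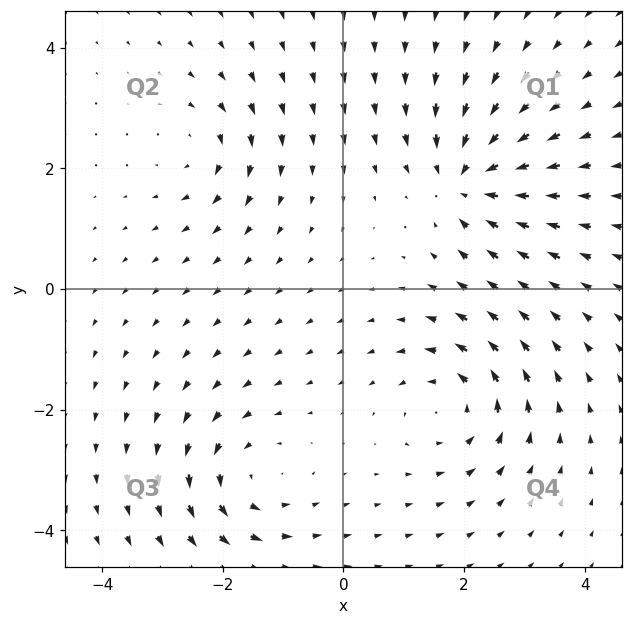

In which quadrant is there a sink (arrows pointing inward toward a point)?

Q1

The sink sits at approximately (2.1, 1.8), which lies in quadrant Q1. The divergence there is about -6, negative as expected for a sink.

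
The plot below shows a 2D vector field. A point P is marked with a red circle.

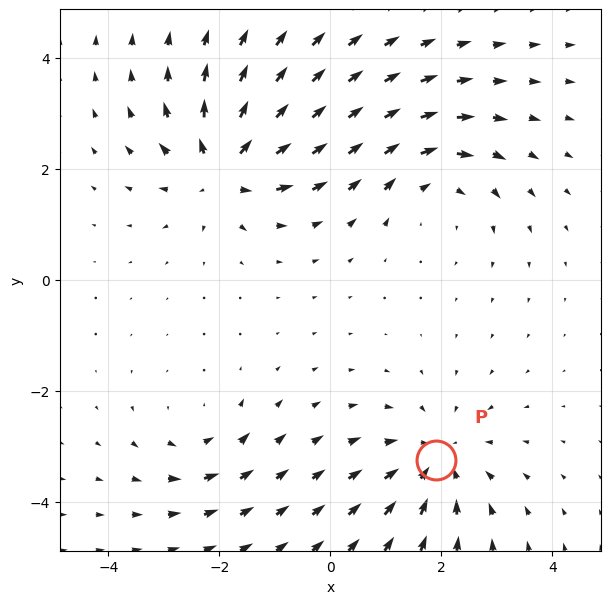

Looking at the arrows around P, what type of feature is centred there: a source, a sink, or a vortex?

sink

At P (1.9, -3.3) the arrows converge inward. Divergence about -4, curl ≈0 — negative divergence with near-zero curl is a sink.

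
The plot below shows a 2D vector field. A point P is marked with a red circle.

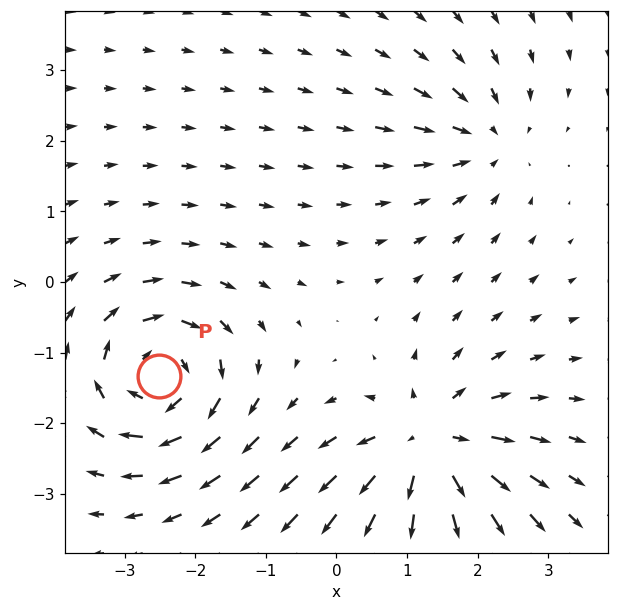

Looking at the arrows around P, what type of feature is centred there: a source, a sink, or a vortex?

At P (-2.5, -1.3) the arrows circulate clockwise. Divergence ≈0, curl about -7 — near-zero divergence with nonzero curl is a vortex.

vortex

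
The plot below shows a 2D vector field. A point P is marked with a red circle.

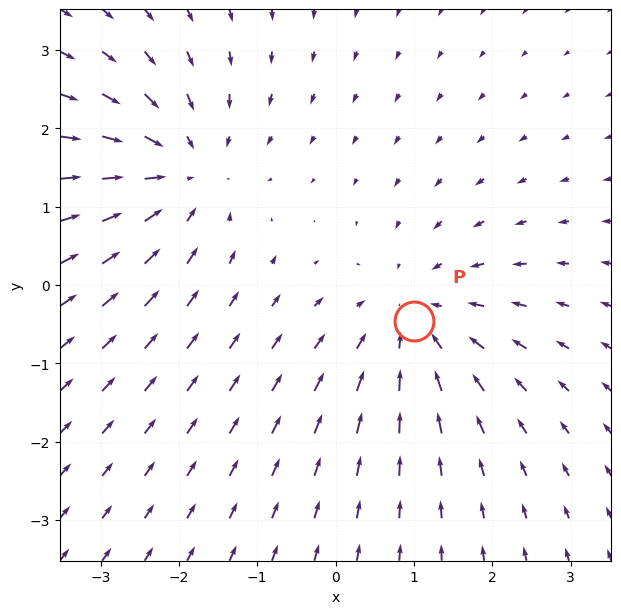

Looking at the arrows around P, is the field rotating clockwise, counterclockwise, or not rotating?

not rotating

Near P at (1.0, -0.5) the arrows show no circulation. The curl there is ≈0.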